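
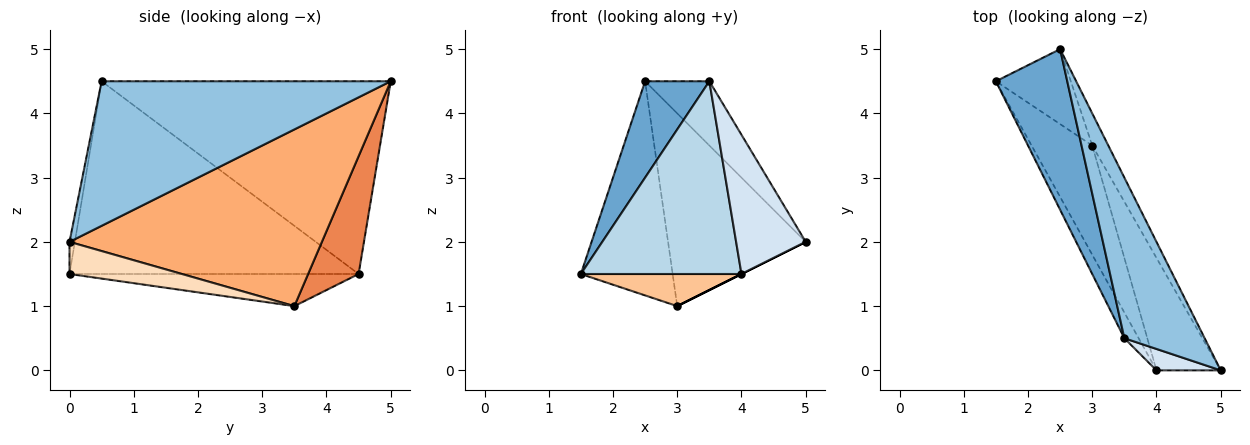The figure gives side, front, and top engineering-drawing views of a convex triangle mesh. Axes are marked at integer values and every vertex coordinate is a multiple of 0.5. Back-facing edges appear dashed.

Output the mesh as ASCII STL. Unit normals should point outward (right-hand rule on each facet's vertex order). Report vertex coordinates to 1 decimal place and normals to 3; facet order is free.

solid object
 facet normal -0.918 -0.204 0.340
  outer loop
   vertex 3.5 0.5 4.5
   vertex 2.5 5.0 4.5
   vertex 1.5 4.5 1.5
  endloop
 endfacet
 facet normal 0.858 0.191 0.477
  outer loop
   vertex 3.5 0.5 4.5
   vertex 5.0 0.0 2.0
   vertex 2.5 5.0 4.5
  endloop
 endfacet
 facet normal -0.872 -0.485 -0.065
  outer loop
   vertex 4.0 0.0 1.5
   vertex 3.5 0.5 4.5
   vertex 1.5 4.5 1.5
  endloop
 endfacet
 facet normal -0.076 -0.986 0.152
  outer loop
   vertex 4.0 0.0 1.5
   vertex 5.0 0.0 2.0
   vertex 3.5 0.5 4.5
  endloop
 endfacet
 facet normal 0.461 0.838 -0.293
  outer loop
   vertex 3.0 3.5 1.0
   vertex 1.5 4.5 1.5
   vertex 2.5 5.0 4.5
  endloop
 endfacet
 facet normal 0.875 0.477 -0.080
  outer loop
   vertex 3.0 3.5 1.0
   vertex 2.5 5.0 4.5
   vertex 5.0 0.0 2.0
  endloop
 endfacet
 facet normal -0.453 -0.252 -0.855
  outer loop
   vertex 3.0 3.5 1.0
   vertex 4.0 0.0 1.5
   vertex 1.5 4.5 1.5
  endloop
 endfacet
 facet normal 0.447 0.000 -0.894
  outer loop
   vertex 3.0 3.5 1.0
   vertex 5.0 0.0 2.0
   vertex 4.0 0.0 1.5
  endloop
 endfacet
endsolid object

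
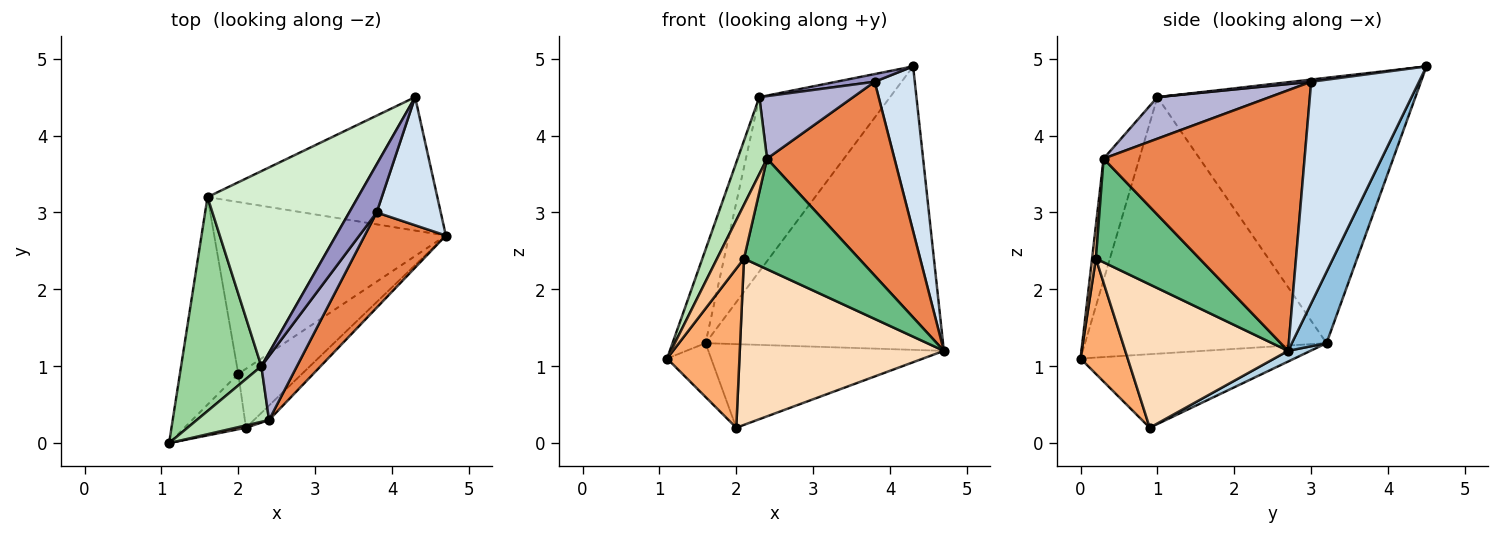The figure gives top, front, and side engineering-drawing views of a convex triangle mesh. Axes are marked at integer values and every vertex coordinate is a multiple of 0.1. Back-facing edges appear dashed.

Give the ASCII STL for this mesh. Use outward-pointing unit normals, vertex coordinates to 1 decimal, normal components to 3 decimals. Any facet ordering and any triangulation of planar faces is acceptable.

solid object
 facet normal -0.773 0.159 -0.614
  outer loop
   vertex 1.6 3.2 1.3
   vertex 2.0 0.9 0.2
   vertex 1.1 0.0 1.1
  endloop
 endfacet
 facet normal 0.131 0.897 -0.422
  outer loop
   vertex 1.6 3.2 1.3
   vertex 4.3 4.5 4.9
   vertex 4.7 2.7 1.2
  endloop
 endfacet
 facet normal 0.041 0.437 -0.899
  outer loop
   vertex 1.6 3.2 1.3
   vertex 4.7 2.7 1.2
   vertex 2.0 0.9 0.2
  endloop
 endfacet
 facet normal 0.905 -0.336 0.261
  outer loop
   vertex 3.8 3.0 4.7
   vertex 4.7 2.7 1.2
   vertex 4.3 4.5 4.9
  endloop
 endfacet
 facet normal 0.817 -0.518 0.254
  outer loop
   vertex 3.8 3.0 4.7
   vertex 2.4 0.3 3.7
   vertex 4.7 2.7 1.2
  endloop
 endfacet
 facet normal 0.524 -0.804 -0.280
  outer loop
   vertex 2.1 0.2 2.4
   vertex 1.1 0.0 1.1
   vertex 2.0 0.9 0.2
  endloop
 endfacet
 facet normal 0.141 -0.989 0.043
  outer loop
   vertex 2.1 0.2 2.4
   vertex 2.4 0.3 3.7
   vertex 1.1 0.0 1.1
  endloop
 endfacet
 facet normal 0.601 -0.753 -0.267
  outer loop
   vertex 2.1 0.2 2.4
   vertex 2.0 0.9 0.2
   vertex 4.7 2.7 1.2
  endloop
 endfacet
 facet normal 0.666 -0.739 -0.097
  outer loop
   vertex 2.1 0.2 2.4
   vertex 4.7 2.7 1.2
   vertex 2.4 0.3 3.7
  endloop
 endfacet
 facet normal -0.946 0.129 0.296
  outer loop
   vertex 2.3 1.0 4.5
   vertex 1.6 3.2 1.3
   vertex 1.1 0.0 1.1
  endloop
 endfacet
 facet normal -0.702 -0.577 0.417
  outer loop
   vertex 2.3 1.0 4.5
   vertex 1.1 0.0 1.1
   vertex 2.4 0.3 3.7
  endloop
 endfacet
 facet normal -0.796 0.403 0.451
  outer loop
   vertex 2.3 1.0 4.5
   vertex 4.3 4.5 4.9
   vertex 1.6 3.2 1.3
  endloop
 endfacet
 facet normal 0.079 -0.157 0.984
  outer loop
   vertex 2.3 1.0 4.5
   vertex 3.8 3.0 4.7
   vertex 4.3 4.5 4.9
  endloop
 endfacet
 facet normal 0.641 -0.536 0.549
  outer loop
   vertex 2.3 1.0 4.5
   vertex 2.4 0.3 3.7
   vertex 3.8 3.0 4.7
  endloop
 endfacet
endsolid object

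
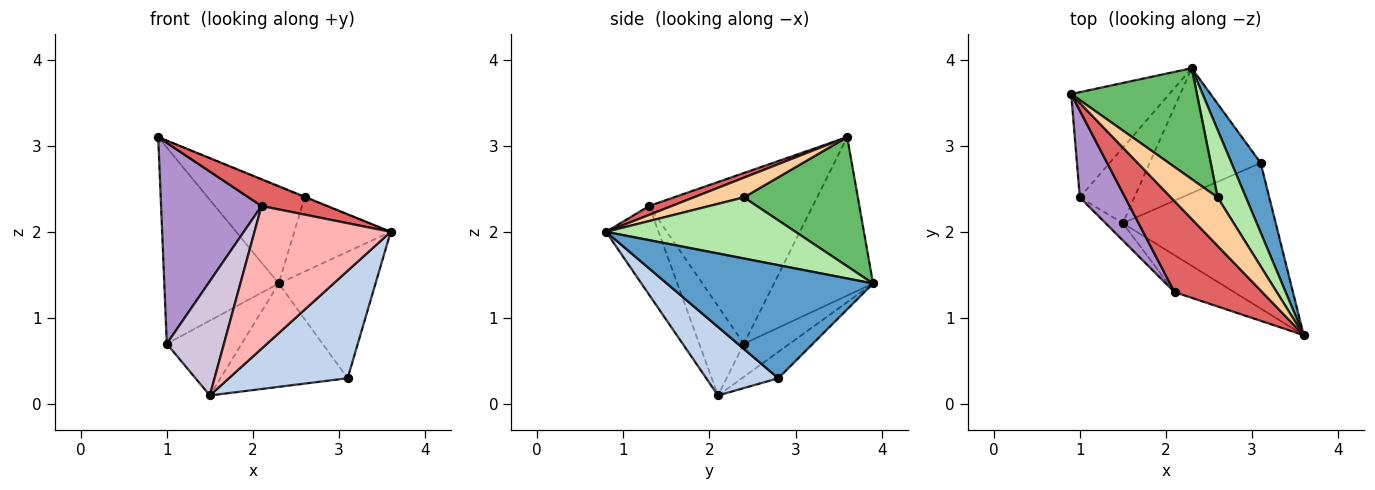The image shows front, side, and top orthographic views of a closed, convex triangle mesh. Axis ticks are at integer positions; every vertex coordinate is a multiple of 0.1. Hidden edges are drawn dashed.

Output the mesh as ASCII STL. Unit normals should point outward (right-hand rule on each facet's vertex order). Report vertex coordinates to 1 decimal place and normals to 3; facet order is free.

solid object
 facet normal 0.882 0.414 0.227
  outer loop
   vertex 3.1 2.8 0.3
   vertex 2.3 3.9 1.4
   vertex 3.6 0.8 2.0
  endloop
 endfacet
 facet normal 0.339 -0.559 -0.757
  outer loop
   vertex 3.1 2.8 0.3
   vertex 3.6 0.8 2.0
   vertex 1.5 2.1 0.1
  endloop
 endfacet
 facet normal -0.180 0.627 -0.758
  outer loop
   vertex 3.1 2.8 0.3
   vertex 1.5 2.1 0.1
   vertex 2.3 3.9 1.4
  endloop
 endfacet
 facet normal 0.388 0.012 0.922
  outer loop
   vertex 2.6 2.4 2.4
   vertex 0.9 3.6 3.1
   vertex 3.6 0.8 2.0
  endloop
 endfacet
 facet normal 0.612 0.520 0.596
  outer loop
   vertex 2.6 2.4 2.4
   vertex 2.3 3.9 1.4
   vertex 0.9 3.6 3.1
  endloop
 endfacet
 facet normal 0.824 0.419 0.382
  outer loop
   vertex 2.6 2.4 2.4
   vertex 3.6 0.8 2.0
   vertex 2.3 3.9 1.4
  endloop
 endfacet
 facet normal 0.097 -0.281 0.955
  outer loop
   vertex 2.1 1.3 2.3
   vertex 3.6 0.8 2.0
   vertex 0.9 3.6 3.1
  endloop
 endfacet
 facet normal -0.349 -0.907 -0.235
  outer loop
   vertex 2.1 1.3 2.3
   vertex 1.5 2.1 0.1
   vertex 3.6 0.8 2.0
  endloop
 endfacet
 facet normal -0.831 -0.510 0.221
  outer loop
   vertex 1.0 2.4 0.7
   vertex 2.1 1.3 2.3
   vertex 0.9 3.6 3.1
  endloop
 endfacet
 facet normal -0.611 -0.783 -0.118
  outer loop
   vertex 1.0 2.4 0.7
   vertex 1.5 2.1 0.1
   vertex 2.1 1.3 2.3
  endloop
 endfacet
 facet normal -0.606 0.701 -0.376
  outer loop
   vertex 1.0 2.4 0.7
   vertex 0.9 3.6 3.1
   vertex 2.3 3.9 1.4
  endloop
 endfacet
 facet normal -0.395 0.647 -0.652
  outer loop
   vertex 1.0 2.4 0.7
   vertex 2.3 3.9 1.4
   vertex 1.5 2.1 0.1
  endloop
 endfacet
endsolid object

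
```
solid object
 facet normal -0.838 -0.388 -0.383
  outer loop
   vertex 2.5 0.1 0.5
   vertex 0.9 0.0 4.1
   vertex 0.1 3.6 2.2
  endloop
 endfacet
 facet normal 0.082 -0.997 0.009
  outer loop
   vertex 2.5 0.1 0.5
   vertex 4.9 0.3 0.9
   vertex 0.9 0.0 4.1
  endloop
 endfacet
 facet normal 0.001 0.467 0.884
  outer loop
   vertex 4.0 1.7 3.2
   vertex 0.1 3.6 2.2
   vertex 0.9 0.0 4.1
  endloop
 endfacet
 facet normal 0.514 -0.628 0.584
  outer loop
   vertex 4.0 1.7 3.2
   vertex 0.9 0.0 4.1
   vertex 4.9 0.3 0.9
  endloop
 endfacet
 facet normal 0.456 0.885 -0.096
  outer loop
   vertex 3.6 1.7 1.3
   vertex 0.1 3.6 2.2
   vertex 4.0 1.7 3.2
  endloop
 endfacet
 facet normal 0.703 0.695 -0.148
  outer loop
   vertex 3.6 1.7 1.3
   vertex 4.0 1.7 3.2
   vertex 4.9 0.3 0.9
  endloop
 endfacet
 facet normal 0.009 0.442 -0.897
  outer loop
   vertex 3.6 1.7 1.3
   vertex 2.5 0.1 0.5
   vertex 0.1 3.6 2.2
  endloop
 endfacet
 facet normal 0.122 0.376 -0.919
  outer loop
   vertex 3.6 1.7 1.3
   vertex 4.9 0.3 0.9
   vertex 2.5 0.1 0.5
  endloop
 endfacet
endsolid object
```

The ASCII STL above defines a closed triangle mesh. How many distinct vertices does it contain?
6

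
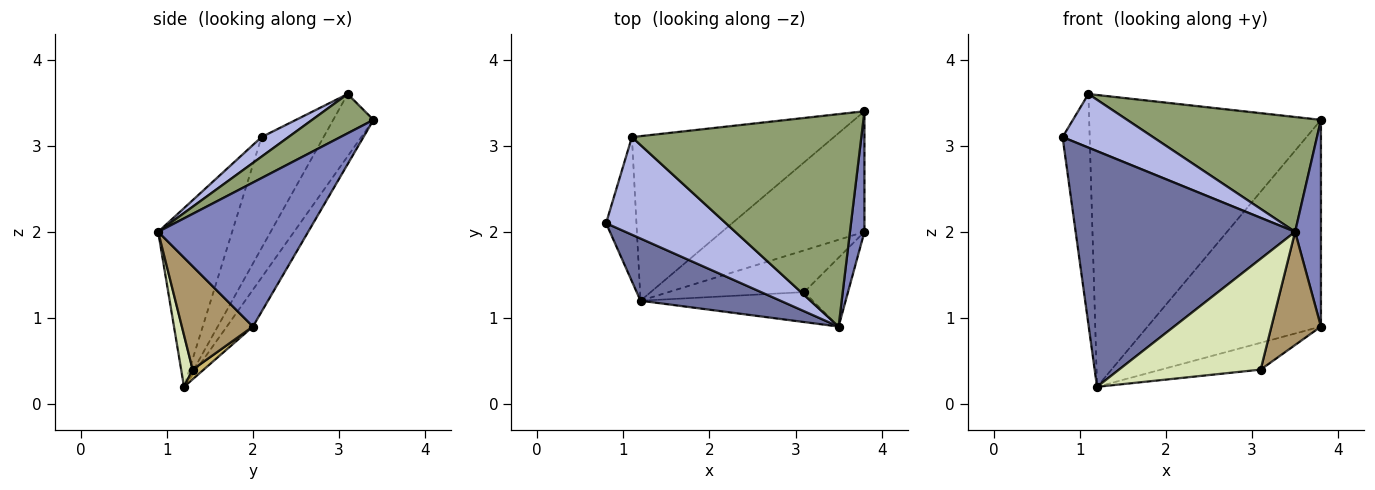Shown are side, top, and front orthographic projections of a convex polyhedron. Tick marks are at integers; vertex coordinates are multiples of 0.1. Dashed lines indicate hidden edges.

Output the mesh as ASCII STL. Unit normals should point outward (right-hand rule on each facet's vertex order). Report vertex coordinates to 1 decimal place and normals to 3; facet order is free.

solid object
 facet normal -0.310 -0.919 0.243
  outer loop
   vertex 1.2 1.2 0.2
   vertex 3.5 0.9 2.0
   vertex 0.8 2.1 3.1
  endloop
 endfacet
 facet normal 0.981 -0.169 0.099
  outer loop
   vertex 3.8 2.0 0.9
   vertex 3.8 3.4 3.3
   vertex 3.5 0.9 2.0
  endloop
 endfacet
 facet normal -0.129 0.857 -0.500
  outer loop
   vertex 3.8 2.0 0.9
   vertex 1.2 1.2 0.2
   vertex 3.8 3.4 3.3
  endloop
 endfacet
 facet normal 0.142 -0.476 0.868
  outer loop
   vertex 1.1 3.1 3.6
   vertex 0.8 2.1 3.1
   vertex 3.5 0.9 2.0
  endloop
 endfacet
 facet normal 0.149 -0.470 0.870
  outer loop
   vertex 1.1 3.1 3.6
   vertex 3.5 0.9 2.0
   vertex 3.8 3.4 3.3
  endloop
 endfacet
 facet normal -0.889 0.388 -0.243
  outer loop
   vertex 1.1 3.1 3.6
   vertex 1.2 1.2 0.2
   vertex 0.8 2.1 3.1
  endloop
 endfacet
 facet normal -0.150 0.861 -0.486
  outer loop
   vertex 1.1 3.1 3.6
   vertex 3.8 3.4 3.3
   vertex 1.2 1.2 0.2
  endloop
 endfacet
 facet normal 0.078 -0.962 -0.260
  outer loop
   vertex 3.1 1.3 0.4
   vertex 3.5 0.9 2.0
   vertex 1.2 1.2 0.2
  endloop
 endfacet
 facet normal 0.775 -0.540 -0.329
  outer loop
   vertex 3.1 1.3 0.4
   vertex 3.8 2.0 0.9
   vertex 3.5 0.9 2.0
  endloop
 endfacet
 facet normal 0.060 0.540 -0.840
  outer loop
   vertex 3.1 1.3 0.4
   vertex 1.2 1.2 0.2
   vertex 3.8 2.0 0.9
  endloop
 endfacet
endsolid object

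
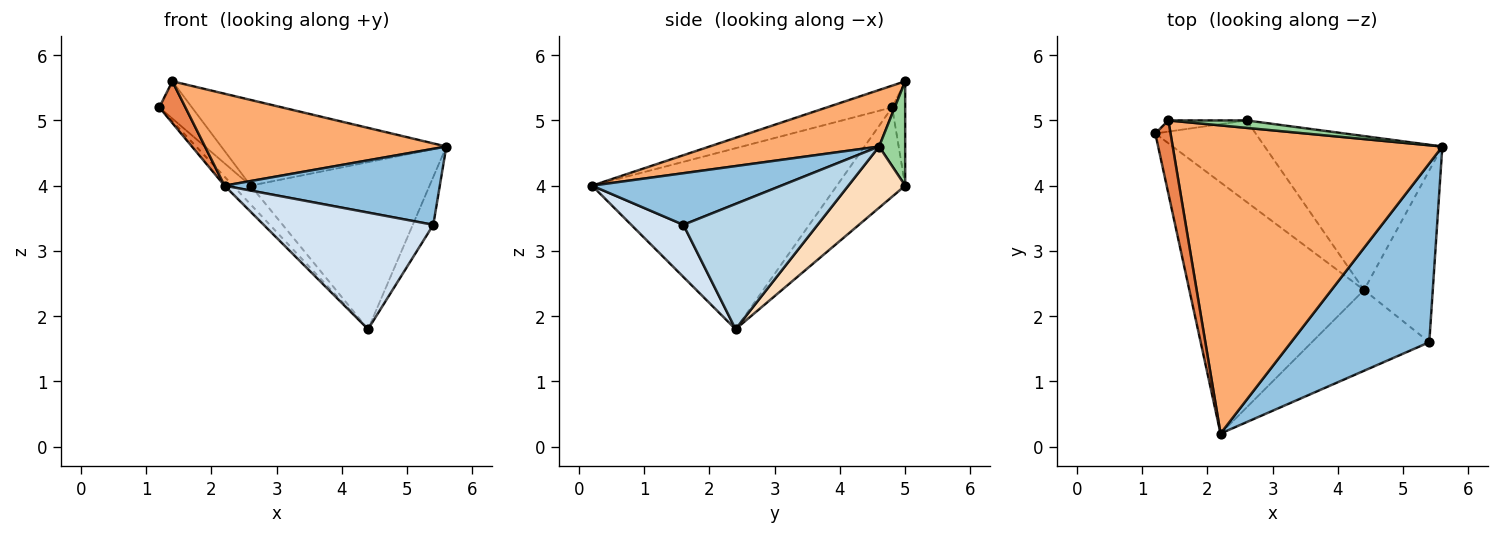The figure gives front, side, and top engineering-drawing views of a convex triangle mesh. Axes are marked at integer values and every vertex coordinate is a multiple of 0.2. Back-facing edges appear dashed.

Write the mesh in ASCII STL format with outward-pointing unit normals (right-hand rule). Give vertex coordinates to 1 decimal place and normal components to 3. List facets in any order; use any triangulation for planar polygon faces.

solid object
 facet normal -0.719 0.025 -0.694
  outer loop
   vertex 4.4 2.4 1.8
   vertex 2.2 0.2 4.0
   vertex 1.2 4.8 5.2
  endloop
 endfacet
 facet normal 0.325 -0.370 0.870
  outer loop
   vertex 5.4 1.6 3.4
   vertex 5.6 4.6 4.6
   vertex 2.2 0.2 4.0
  endloop
 endfacet
 facet normal 0.869 0.133 -0.477
  outer loop
   vertex 5.4 1.6 3.4
   vertex 4.4 2.4 1.8
   vertex 5.6 4.6 4.6
  endloop
 endfacet
 facet normal 0.245 -0.797 -0.552
  outer loop
   vertex 5.4 1.6 3.4
   vertex 2.2 0.2 4.0
   vertex 4.4 2.4 1.8
  endloop
 endfacet
 facet normal -0.778 -0.311 0.545
  outer loop
   vertex 1.4 5.0 5.6
   vertex 1.2 4.8 5.2
   vertex 2.2 0.2 4.0
  endloop
 endfacet
 facet normal 0.197 -0.280 0.939
  outer loop
   vertex 1.4 5.0 5.6
   vertex 2.2 0.2 4.0
   vertex 5.6 4.6 4.6
  endloop
 endfacet
 facet normal -0.655 0.169 -0.736
  outer loop
   vertex 2.6 5.0 4.0
   vertex 4.4 2.4 1.8
   vertex 1.2 4.8 5.2
  endloop
 endfacet
 facet normal 0.227 0.716 -0.660
  outer loop
   vertex 2.6 5.0 4.0
   vertex 5.6 4.6 4.6
   vertex 4.4 2.4 1.8
  endloop
 endfacet
 facet normal -0.358 0.894 -0.268
  outer loop
   vertex 2.6 5.0 4.0
   vertex 1.2 4.8 5.2
   vertex 1.4 5.0 5.6
  endloop
 endfacet
 facet normal 0.115 0.990 0.086
  outer loop
   vertex 2.6 5.0 4.0
   vertex 1.4 5.0 5.6
   vertex 5.6 4.6 4.6
  endloop
 endfacet
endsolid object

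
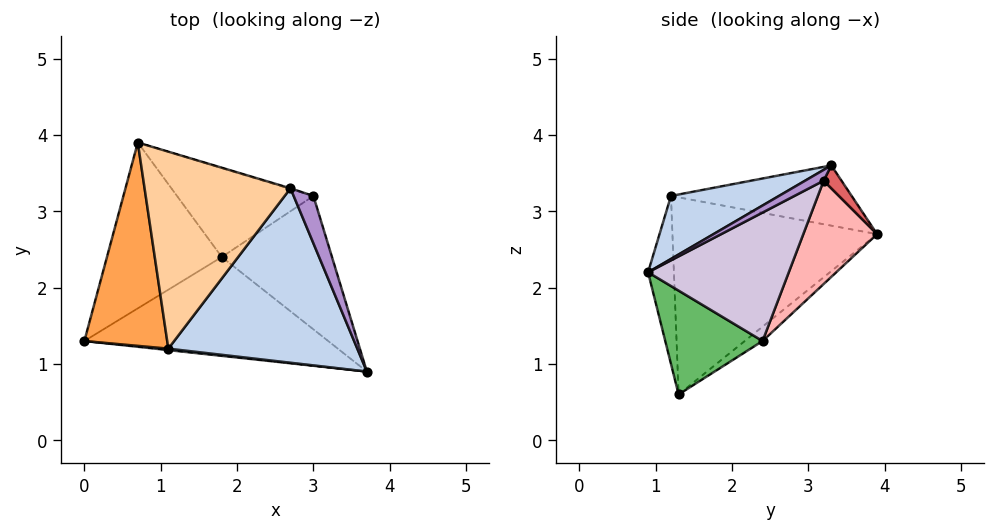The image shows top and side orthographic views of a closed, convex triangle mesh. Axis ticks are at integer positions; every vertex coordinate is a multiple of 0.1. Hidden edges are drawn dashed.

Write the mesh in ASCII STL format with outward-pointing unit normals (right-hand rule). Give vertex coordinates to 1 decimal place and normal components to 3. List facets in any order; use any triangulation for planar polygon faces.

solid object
 facet normal -0.111 -0.994 0.009
  outer loop
   vertex 1.1 1.2 3.2
   vertex 0.0 1.3 0.6
   vertex 3.7 0.9 2.2
  endloop
 endfacet
 facet normal 0.291 -0.389 0.874
  outer loop
   vertex 1.1 1.2 3.2
   vertex 3.7 0.9 2.2
   vertex 2.7 3.3 3.6
  endloop
 endfacet
 facet normal -0.920 -0.065 0.387
  outer loop
   vertex 1.1 1.2 3.2
   vertex 0.7 3.9 2.7
   vertex 0.0 1.3 0.6
  endloop
 endfacet
 facet normal -0.379 0.114 0.918
  outer loop
   vertex 1.1 1.2 3.2
   vertex 2.7 3.3 3.6
   vertex 0.7 3.9 2.7
  endloop
 endfacet
 facet normal 0.391 -0.056 -0.919
  outer loop
   vertex 1.8 2.4 1.3
   vertex 3.7 0.9 2.2
   vertex 0.0 1.3 0.6
  endloop
 endfacet
 facet normal -0.095 0.641 -0.762
  outer loop
   vertex 1.8 2.4 1.3
   vertex 0.0 1.3 0.6
   vertex 0.7 3.9 2.7
  endloop
 endfacet
 facet normal 0.299 0.954 -0.028
  outer loop
   vertex 3.0 3.2 3.4
   vertex 0.7 3.9 2.7
   vertex 2.7 3.3 3.6
  endloop
 endfacet
 facet normal 0.389 0.765 -0.514
  outer loop
   vertex 3.0 3.2 3.4
   vertex 1.8 2.4 1.3
   vertex 0.7 3.9 2.7
  endloop
 endfacet
 facet normal 0.459 -0.297 0.837
  outer loop
   vertex 3.0 3.2 3.4
   vertex 2.7 3.3 3.6
   vertex 3.7 0.9 2.2
  endloop
 endfacet
 facet normal 0.659 0.496 -0.566
  outer loop
   vertex 3.0 3.2 3.4
   vertex 3.7 0.9 2.2
   vertex 1.8 2.4 1.3
  endloop
 endfacet
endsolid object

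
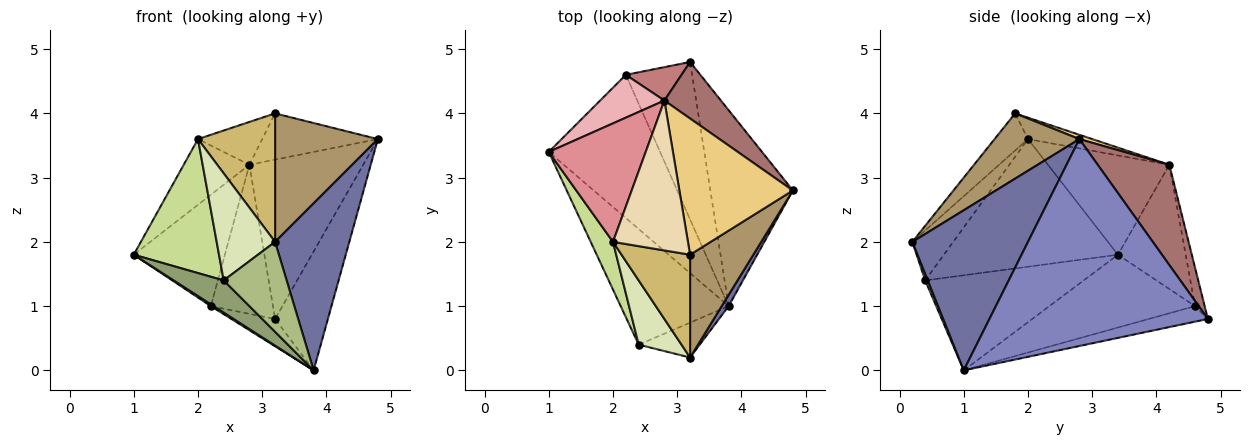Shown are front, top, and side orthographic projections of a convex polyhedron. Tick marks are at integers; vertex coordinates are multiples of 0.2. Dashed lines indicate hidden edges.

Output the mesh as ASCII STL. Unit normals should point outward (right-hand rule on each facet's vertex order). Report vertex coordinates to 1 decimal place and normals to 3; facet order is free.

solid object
 facet normal 0.841 -0.540 0.036
  outer loop
   vertex 3.8 1.0 0.0
   vertex 4.8 2.8 3.6
   vertex 3.2 0.2 2.0
  endloop
 endfacet
 facet normal 0.906 0.219 -0.361
  outer loop
   vertex 3.8 1.0 0.0
   vertex 3.2 4.8 0.8
   vertex 4.8 2.8 3.6
  endloop
 endfacet
 facet normal -0.547 -0.011 -0.837
  outer loop
   vertex 2.2 4.6 1.0
   vertex 3.8 1.0 0.0
   vertex 1.0 3.4 1.8
  endloop
 endfacet
 facet normal -0.225 0.167 -0.960
  outer loop
   vertex 2.2 4.6 1.0
   vertex 3.2 4.8 0.8
   vertex 3.8 1.0 0.0
  endloop
 endfacet
 facet normal -0.647 -0.204 -0.735
  outer loop
   vertex 2.4 0.4 1.4
   vertex 1.0 3.4 1.8
   vertex 3.8 1.0 0.0
  endloop
 endfacet
 facet normal 0.038 -0.932 -0.361
  outer loop
   vertex 2.4 0.4 1.4
   vertex 3.8 1.0 0.0
   vertex 3.2 0.2 2.0
  endloop
 endfacet
 facet normal -0.887 -0.435 0.155
  outer loop
   vertex 2.4 0.4 1.4
   vertex 2.0 2.0 3.6
   vertex 1.0 3.4 1.8
  endloop
 endfacet
 facet normal -0.515 -0.735 0.441
  outer loop
   vertex 2.4 0.4 1.4
   vertex 3.2 0.2 2.0
   vertex 2.0 2.0 3.6
  endloop
 endfacet
 facet normal 0.542 -0.656 0.525
  outer loop
   vertex 3.2 1.8 4.0
   vertex 3.2 0.2 2.0
   vertex 4.8 2.8 3.6
  endloop
 endfacet
 facet normal -0.321 -0.740 0.592
  outer loop
   vertex 3.2 1.8 4.0
   vertex 2.0 2.0 3.6
   vertex 3.2 0.2 2.0
  endloop
 endfacet
 facet normal 0.036 0.321 0.946
  outer loop
   vertex 2.8 4.2 3.2
   vertex 3.2 1.8 4.0
   vertex 4.8 2.8 3.6
  endloop
 endfacet
 facet normal -0.265 0.265 0.927
  outer loop
   vertex 2.8 4.2 3.2
   vertex 2.0 2.0 3.6
   vertex 3.2 1.8 4.0
  endloop
 endfacet
 facet normal 0.510 0.811 0.288
  outer loop
   vertex 2.8 4.2 3.2
   vertex 4.8 2.8 3.6
   vertex 3.2 4.8 0.8
  endloop
 endfacet
 facet normal -0.150 0.965 0.216
  outer loop
   vertex 2.8 4.2 3.2
   vertex 3.2 4.8 0.8
   vertex 2.2 4.6 1.0
  endloop
 endfacet
 facet normal -0.667 0.361 0.652
  outer loop
   vertex 2.8 4.2 3.2
   vertex 1.0 3.4 1.8
   vertex 2.0 2.0 3.6
  endloop
 endfacet
 facet normal -0.570 0.767 0.295
  outer loop
   vertex 2.8 4.2 3.2
   vertex 2.2 4.6 1.0
   vertex 1.0 3.4 1.8
  endloop
 endfacet
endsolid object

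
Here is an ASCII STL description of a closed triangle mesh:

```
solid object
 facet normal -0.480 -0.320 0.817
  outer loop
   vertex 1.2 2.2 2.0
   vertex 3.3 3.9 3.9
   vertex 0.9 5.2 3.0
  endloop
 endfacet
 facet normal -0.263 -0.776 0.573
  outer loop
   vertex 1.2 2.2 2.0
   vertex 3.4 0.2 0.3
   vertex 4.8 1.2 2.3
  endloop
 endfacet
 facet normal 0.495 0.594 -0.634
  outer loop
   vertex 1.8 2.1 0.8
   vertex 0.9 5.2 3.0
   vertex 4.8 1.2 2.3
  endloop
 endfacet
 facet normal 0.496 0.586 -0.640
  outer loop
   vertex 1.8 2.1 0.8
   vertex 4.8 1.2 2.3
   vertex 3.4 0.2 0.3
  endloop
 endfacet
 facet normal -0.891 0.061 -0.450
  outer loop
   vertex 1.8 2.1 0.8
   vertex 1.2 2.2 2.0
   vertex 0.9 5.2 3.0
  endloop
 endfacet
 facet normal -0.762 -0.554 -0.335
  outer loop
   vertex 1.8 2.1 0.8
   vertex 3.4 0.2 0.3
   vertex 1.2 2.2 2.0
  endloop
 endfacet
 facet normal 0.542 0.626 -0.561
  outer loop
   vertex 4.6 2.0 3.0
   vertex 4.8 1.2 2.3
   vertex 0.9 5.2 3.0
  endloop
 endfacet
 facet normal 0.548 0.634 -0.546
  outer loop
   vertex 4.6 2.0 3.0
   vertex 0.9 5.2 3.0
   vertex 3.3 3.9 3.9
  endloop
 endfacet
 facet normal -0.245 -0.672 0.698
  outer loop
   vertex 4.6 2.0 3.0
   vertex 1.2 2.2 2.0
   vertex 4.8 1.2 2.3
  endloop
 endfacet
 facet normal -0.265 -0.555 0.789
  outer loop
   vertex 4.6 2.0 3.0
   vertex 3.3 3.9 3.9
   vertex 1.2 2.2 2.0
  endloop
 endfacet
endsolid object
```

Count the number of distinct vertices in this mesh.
7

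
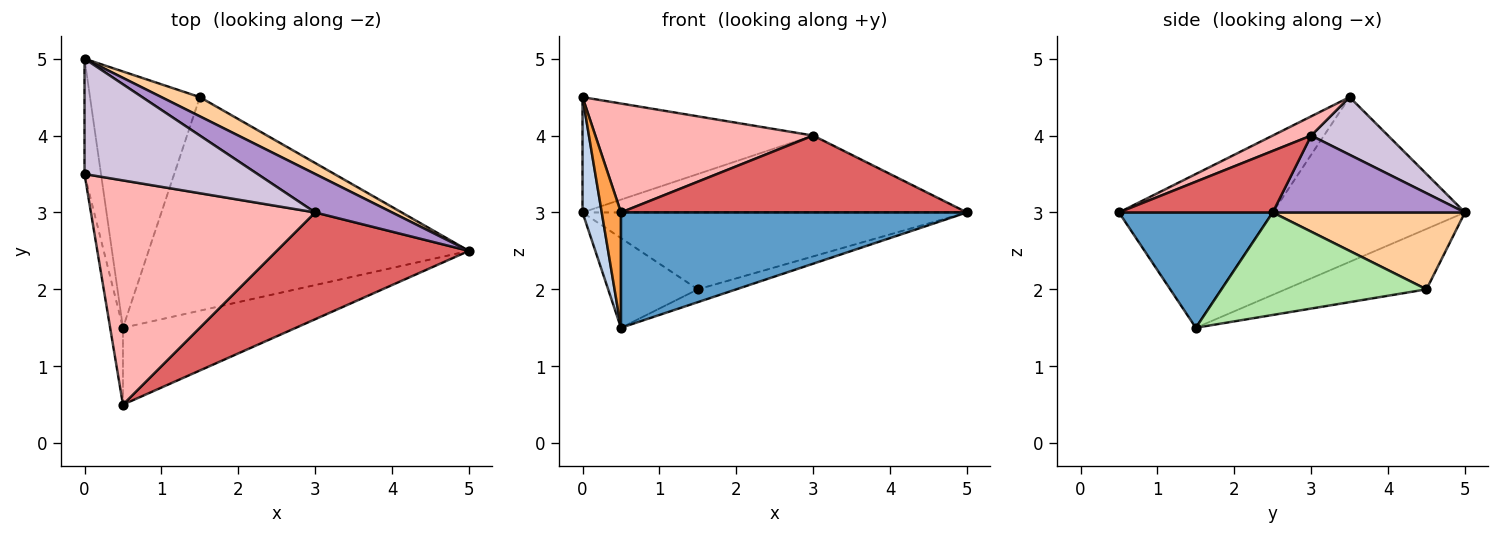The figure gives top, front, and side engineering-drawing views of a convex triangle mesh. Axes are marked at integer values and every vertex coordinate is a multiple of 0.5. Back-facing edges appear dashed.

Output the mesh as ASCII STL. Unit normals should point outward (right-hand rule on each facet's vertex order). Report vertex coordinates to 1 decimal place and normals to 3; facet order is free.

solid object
 facet normal 0.347 -0.780 -0.520
  outer loop
   vertex 0.5 1.5 1.5
   vertex 5.0 2.5 3.0
   vertex 0.5 0.5 3.0
  endloop
 endfacet
 facet normal -0.990 -0.099 -0.099
  outer loop
   vertex 0.0 3.5 4.5
   vertex 0.0 5.0 3.0
   vertex 0.5 1.5 1.5
  endloop
 endfacet
 facet normal -0.989 -0.124 -0.082
  outer loop
   vertex 0.0 3.5 4.5
   vertex 0.5 1.5 1.5
   vertex 0.5 0.5 3.0
  endloop
 endfacet
 facet normal 0.436 0.873 0.218
  outer loop
   vertex 1.5 4.5 2.0
   vertex 0.0 5.0 3.0
   vertex 5.0 2.5 3.0
  endloop
 endfacet
 facet normal -0.461 0.293 -0.838
  outer loop
   vertex 1.5 4.5 2.0
   vertex 0.5 1.5 1.5
   vertex 0.0 5.0 3.0
  endloop
 endfacet
 facet normal 0.304 0.057 -0.951
  outer loop
   vertex 1.5 4.5 2.0
   vertex 5.0 2.5 3.0
   vertex 0.5 1.5 1.5
  endloop
 endfacet
 facet normal 0.251 -0.566 0.785
  outer loop
   vertex 3.0 3.0 4.0
   vertex 0.5 0.5 3.0
   vertex 5.0 2.5 3.0
  endloop
 endfacet
 facet normal 0.077 -0.436 0.897
  outer loop
   vertex 3.0 3.0 4.0
   vertex 0.0 3.5 4.5
   vertex 0.5 0.5 3.0
  endloop
 endfacet
 facet normal 0.408 0.816 0.408
  outer loop
   vertex 3.0 3.0 4.0
   vertex 5.0 2.5 3.0
   vertex 0.0 5.0 3.0
  endloop
 endfacet
 facet normal 0.229 0.688 0.688
  outer loop
   vertex 3.0 3.0 4.0
   vertex 0.0 5.0 3.0
   vertex 0.0 3.5 4.5
  endloop
 endfacet
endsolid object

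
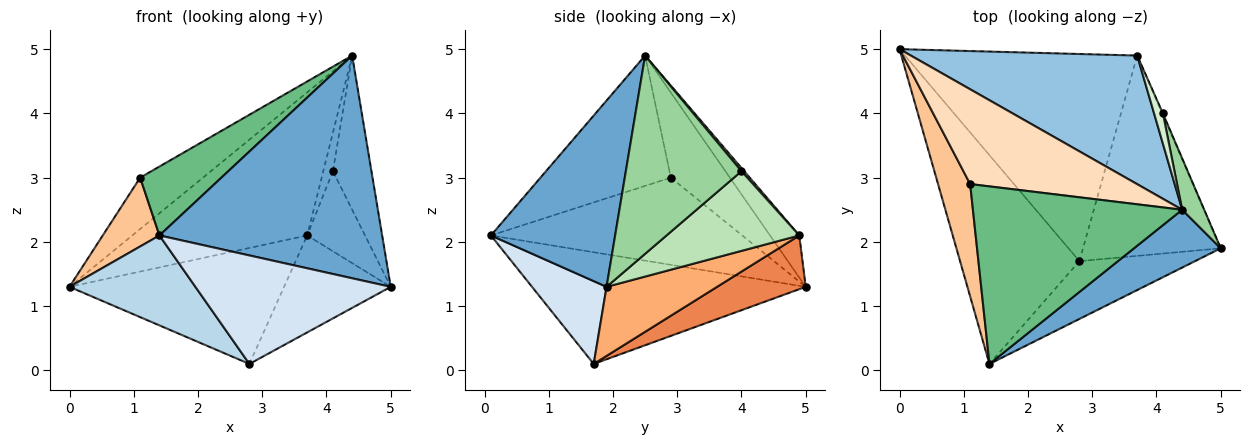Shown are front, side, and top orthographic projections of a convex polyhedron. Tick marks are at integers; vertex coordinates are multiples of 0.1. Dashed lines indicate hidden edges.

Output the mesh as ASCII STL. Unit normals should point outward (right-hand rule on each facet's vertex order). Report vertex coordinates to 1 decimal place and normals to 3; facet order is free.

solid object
 facet normal 0.475 -0.852 0.221
  outer loop
   vertex 4.4 2.5 4.9
   vertex 1.4 0.1 2.1
   vertex 5.0 1.9 1.3
  endloop
 endfacet
 facet normal -0.123 0.738 0.663
  outer loop
   vertex 3.7 4.9 2.1
   vertex 0.0 5.0 1.3
   vertex 4.4 2.5 4.9
  endloop
 endfacet
 facet normal -0.652 -0.300 -0.696
  outer loop
   vertex 2.8 1.7 0.1
   vertex 1.4 0.1 2.1
   vertex 0.0 5.0 1.3
  endloop
 endfacet
 facet normal 0.319 -0.836 -0.446
  outer loop
   vertex 2.8 1.7 0.1
   vertex 5.0 1.9 1.3
   vertex 1.4 0.1 2.1
  endloop
 endfacet
 facet normal 0.198 0.479 -0.855
  outer loop
   vertex 2.8 1.7 0.1
   vertex 0.0 5.0 1.3
   vertex 3.7 4.9 2.1
  endloop
 endfacet
 facet normal 0.411 0.397 -0.820
  outer loop
   vertex 2.8 1.7 0.1
   vertex 3.7 4.9 2.1
   vertex 5.0 1.9 1.3
  endloop
 endfacet
 facet normal -0.918 -0.207 0.338
  outer loop
   vertex 1.1 2.9 3.0
   vertex 0.0 5.0 1.3
   vertex 1.4 0.1 2.1
  endloop
 endfacet
 facet normal -0.409 0.435 0.802
  outer loop
   vertex 1.1 2.9 3.0
   vertex 4.4 2.5 4.9
   vertex 0.0 5.0 1.3
  endloop
 endfacet
 facet normal -0.502 -0.313 0.806
  outer loop
   vertex 1.1 2.9 3.0
   vertex 1.4 0.1 2.1
   vertex 4.4 2.5 4.9
  endloop
 endfacet
 facet normal 0.943 0.314 0.105
  outer loop
   vertex 4.1 4.0 3.1
   vertex 4.4 2.5 4.9
   vertex 5.0 1.9 1.3
  endloop
 endfacet
 facet normal 0.917 0.399 -0.007
  outer loop
   vertex 4.1 4.0 3.1
   vertex 5.0 1.9 1.3
   vertex 3.7 4.9 2.1
  endloop
 endfacet
 facet normal 0.219 0.767 0.603
  outer loop
   vertex 4.1 4.0 3.1
   vertex 3.7 4.9 2.1
   vertex 4.4 2.5 4.9
  endloop
 endfacet
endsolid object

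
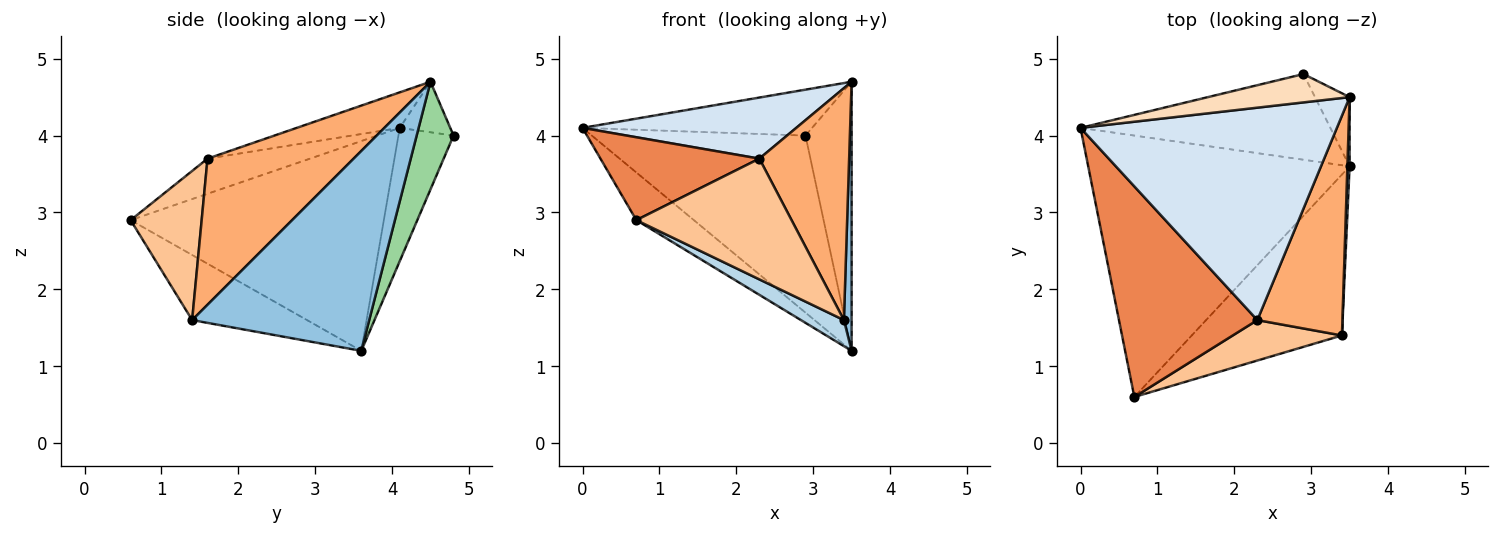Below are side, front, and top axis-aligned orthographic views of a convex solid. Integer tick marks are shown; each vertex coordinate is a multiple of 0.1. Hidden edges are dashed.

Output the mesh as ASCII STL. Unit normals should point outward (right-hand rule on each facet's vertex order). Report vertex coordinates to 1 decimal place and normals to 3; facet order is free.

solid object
 facet normal -0.620 0.141 -0.772
  outer loop
   vertex 3.5 3.6 1.2
   vertex 0.7 0.6 2.9
   vertex 0.0 4.1 4.1
  endloop
 endfacet
 facet normal 0.999 -0.043 0.011
  outer loop
   vertex 3.4 1.4 1.6
   vertex 3.5 3.6 1.2
   vertex 3.5 4.5 4.7
  endloop
 endfacet
 facet normal -0.393 -0.147 -0.908
  outer loop
   vertex 3.4 1.4 1.6
   vertex 0.7 0.6 2.9
   vertex 3.5 3.6 1.2
  endloop
 endfacet
 facet normal -0.132 -0.274 0.953
  outer loop
   vertex 2.3 1.6 3.7
   vertex 3.5 4.5 4.7
   vertex 0.0 4.1 4.1
  endloop
 endfacet
 facet normal -0.230 -0.356 0.906
  outer loop
   vertex 2.3 1.6 3.7
   vertex 0.0 4.1 4.1
   vertex 0.7 0.6 2.9
  endloop
 endfacet
 facet normal 0.763 -0.469 0.444
  outer loop
   vertex 2.3 1.6 3.7
   vertex 3.4 1.4 1.6
   vertex 3.5 4.5 4.7
  endloop
 endfacet
 facet normal 0.398 -0.870 0.291
  outer loop
   vertex 2.3 1.6 3.7
   vertex 0.7 0.6 2.9
   vertex 3.4 1.4 1.6
  endloop
 endfacet
 facet normal -0.184 0.836 0.516
  outer loop
   vertex 2.9 4.8 4.0
   vertex 0.0 4.1 4.1
   vertex 3.5 4.5 4.7
  endloop
 endfacet
 facet normal -0.226 0.877 -0.424
  outer loop
   vertex 2.9 4.8 4.0
   vertex 3.5 3.6 1.2
   vertex 0.0 4.1 4.1
  endloop
 endfacet
 facet normal 0.612 0.766 -0.197
  outer loop
   vertex 2.9 4.8 4.0
   vertex 3.5 4.5 4.7
   vertex 3.5 3.6 1.2
  endloop
 endfacet
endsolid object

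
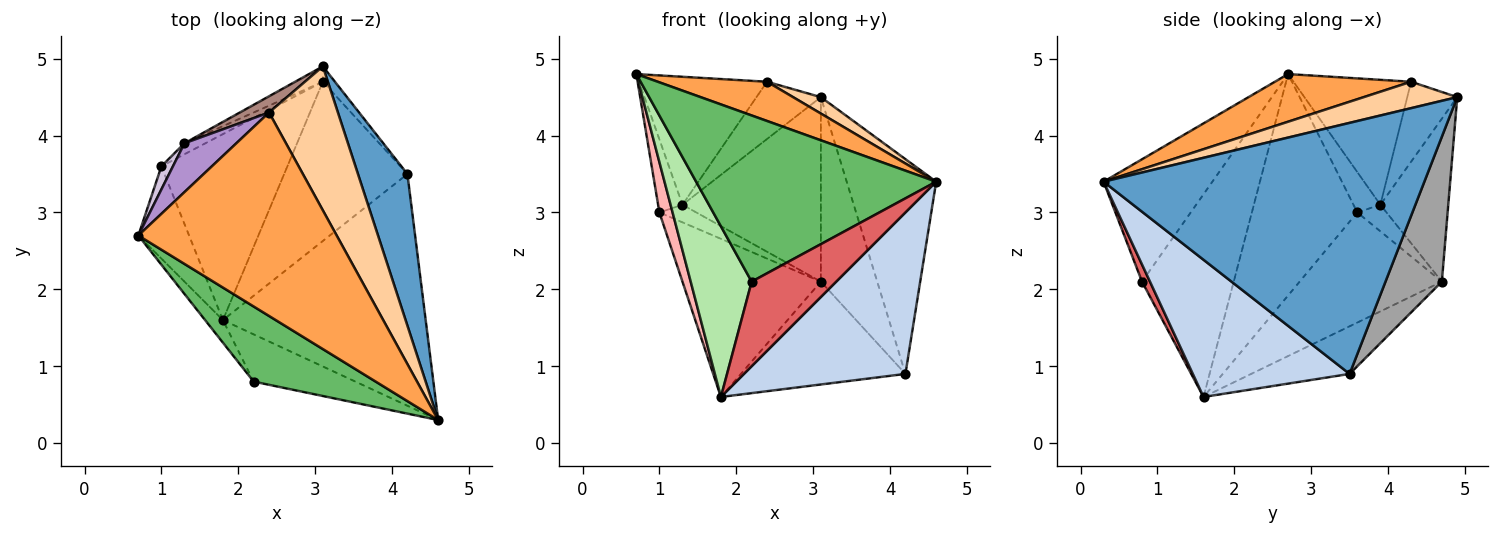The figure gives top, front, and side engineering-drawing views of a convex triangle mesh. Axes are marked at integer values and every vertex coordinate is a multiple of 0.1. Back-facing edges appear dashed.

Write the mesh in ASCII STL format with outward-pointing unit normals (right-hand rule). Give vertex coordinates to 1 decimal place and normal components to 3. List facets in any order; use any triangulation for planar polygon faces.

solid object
 facet normal 0.946 0.264 0.186
  outer loop
   vertex 4.2 3.5 0.9
   vertex 3.1 4.9 4.5
   vertex 4.6 0.3 3.4
  endloop
 endfacet
 facet normal 0.485 -0.500 -0.717
  outer loop
   vertex 4.2 3.5 0.9
   vertex 4.6 0.3 3.4
   vertex 1.8 1.6 0.6
  endloop
 endfacet
 facet normal 0.230 -0.184 0.956
  outer loop
   vertex 2.4 4.3 4.7
   vertex 0.7 2.7 4.8
   vertex 4.6 0.3 3.4
  endloop
 endfacet
 facet normal 0.356 -0.106 0.928
  outer loop
   vertex 2.4 4.3 4.7
   vertex 4.6 0.3 3.4
   vertex 3.1 4.9 4.5
  endloop
 endfacet
 facet normal -0.382 -0.842 0.381
  outer loop
   vertex 2.2 0.8 2.1
   vertex 4.6 0.3 3.4
   vertex 0.7 2.7 4.8
  endloop
 endfacet
 facet normal -0.831 -0.552 -0.073
  outer loop
   vertex 2.2 0.8 2.1
   vertex 0.7 2.7 4.8
   vertex 1.8 1.6 0.6
  endloop
 endfacet
 facet normal 0.082 -0.870 -0.486
  outer loop
   vertex 2.2 0.8 2.1
   vertex 1.8 1.6 0.6
   vertex 4.6 0.3 3.4
  endloop
 endfacet
 facet normal -0.968 -0.121 -0.222
  outer loop
   vertex 1.0 3.6 3.0
   vertex 1.8 1.6 0.6
   vertex 0.7 2.7 4.8
  endloop
 endfacet
 facet normal -0.651 0.709 0.271
  outer loop
   vertex 1.3 3.9 3.1
   vertex 0.7 2.7 4.8
   vertex 2.4 4.3 4.7
  endloop
 endfacet
 facet normal -0.725 0.656 0.207
  outer loop
   vertex 1.3 3.9 3.1
   vertex 1.0 3.6 3.0
   vertex 0.7 2.7 4.8
  endloop
 endfacet
 facet normal -0.598 0.771 0.219
  outer loop
   vertex 1.3 3.9 3.1
   vertex 2.4 4.3 4.7
   vertex 3.1 4.9 4.5
  endloop
 endfacet
 facet normal -0.557 0.704 -0.440
  outer loop
   vertex 3.1 4.7 2.1
   vertex 1.0 3.6 3.0
   vertex 1.3 3.9 3.1
  endloop
 endfacet
 facet normal -0.309 0.516 -0.799
  outer loop
   vertex 3.1 4.7 2.1
   vertex 4.2 3.5 0.9
   vertex 1.8 1.6 0.6
  endloop
 endfacet
 facet normal -0.554 0.539 -0.634
  outer loop
   vertex 3.1 4.7 2.1
   vertex 1.8 1.6 0.6
   vertex 1.0 3.6 3.0
  endloop
 endfacet
 facet normal 0.706 0.706 -0.059
  outer loop
   vertex 3.1 4.7 2.1
   vertex 3.1 4.9 4.5
   vertex 4.2 3.5 0.9
  endloop
 endfacet
 facet normal -0.439 0.895 -0.075
  outer loop
   vertex 3.1 4.7 2.1
   vertex 1.3 3.9 3.1
   vertex 3.1 4.9 4.5
  endloop
 endfacet
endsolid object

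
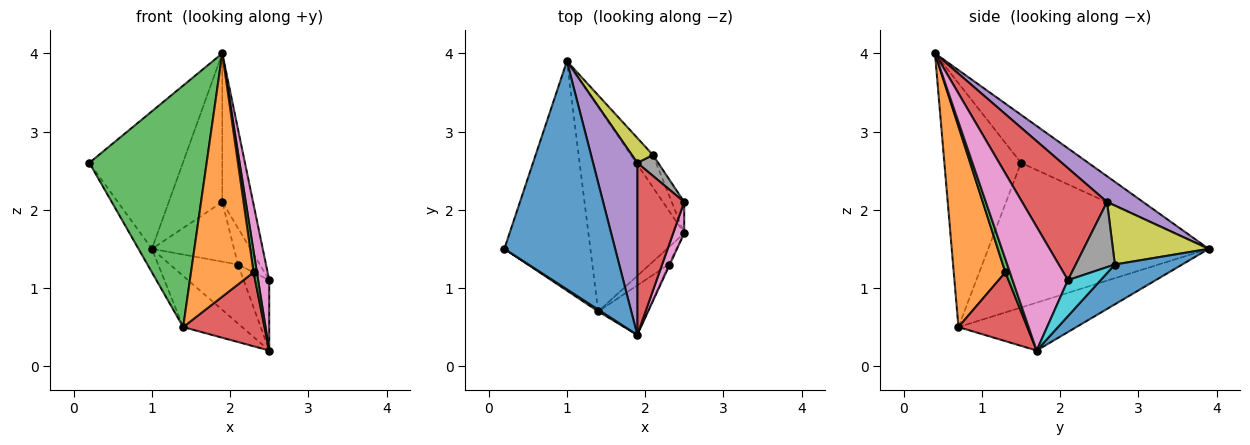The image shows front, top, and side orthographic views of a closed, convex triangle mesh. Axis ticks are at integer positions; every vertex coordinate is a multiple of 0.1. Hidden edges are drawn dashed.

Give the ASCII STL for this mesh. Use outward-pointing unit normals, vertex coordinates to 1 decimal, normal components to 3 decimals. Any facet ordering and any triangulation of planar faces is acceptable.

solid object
 facet normal -0.348 0.484 0.803
  outer loop
   vertex 1.9 0.4 4.0
   vertex 1.0 3.9 1.5
   vertex 0.2 1.5 2.6
  endloop
 endfacet
 facet normal -0.858 0.052 -0.510
  outer loop
   vertex 1.4 0.7 0.5
   vertex 0.2 1.5 2.6
   vertex 1.0 3.9 1.5
  endloop
 endfacet
 facet normal -0.547 -0.837 0.006
  outer loop
   vertex 1.4 0.7 0.5
   vertex 1.9 0.4 4.0
   vertex 0.2 1.5 2.6
  endloop
 endfacet
 facet normal 0.875 0.317 0.367
  outer loop
   vertex 1.9 2.6 2.1
   vertex 1.9 0.4 4.0
   vertex 2.5 2.1 1.1
  endloop
 endfacet
 facet normal 0.402 0.598 0.693
  outer loop
   vertex 1.9 2.6 2.1
   vertex 1.0 3.9 1.5
   vertex 1.9 0.4 4.0
  endloop
 endfacet
 facet normal -0.436 0.218 -0.873
  outer loop
   vertex 2.5 1.7 0.2
   vertex 1.4 0.7 0.5
   vertex 1.0 3.9 1.5
  endloop
 endfacet
 facet normal 0.977 -0.196 0.087
  outer loop
   vertex 2.5 1.7 0.2
   vertex 2.5 2.1 1.1
   vertex 1.9 0.4 4.0
  endloop
 endfacet
 facet normal 0.840 0.471 0.269
  outer loop
   vertex 2.1 2.7 1.3
   vertex 1.9 2.6 2.1
   vertex 2.5 2.1 1.1
  endloop
 endfacet
 facet normal 0.733 0.628 0.262
  outer loop
   vertex 2.1 2.7 1.3
   vertex 1.0 3.9 1.5
   vertex 1.9 2.6 2.1
  endloop
 endfacet
 facet normal 0.760 0.594 -0.264
  outer loop
   vertex 2.1 2.7 1.3
   vertex 2.5 2.1 1.1
   vertex 2.5 1.7 0.2
  endloop
 endfacet
 facet normal 0.656 0.662 -0.363
  outer loop
   vertex 2.1 2.7 1.3
   vertex 2.5 1.7 0.2
   vertex 1.0 3.9 1.5
  endloop
 endfacet
 facet normal 0.629 -0.762 -0.155
  outer loop
   vertex 2.3 1.3 1.2
   vertex 1.9 0.4 4.0
   vertex 1.4 0.7 0.5
  endloop
 endfacet
 facet normal 0.807 -0.587 -0.073
  outer loop
   vertex 2.3 1.3 1.2
   vertex 2.5 1.7 0.2
   vertex 1.9 0.4 4.0
  endloop
 endfacet
 facet normal 0.636 -0.752 -0.173
  outer loop
   vertex 2.3 1.3 1.2
   vertex 1.4 0.7 0.5
   vertex 2.5 1.7 0.2
  endloop
 endfacet
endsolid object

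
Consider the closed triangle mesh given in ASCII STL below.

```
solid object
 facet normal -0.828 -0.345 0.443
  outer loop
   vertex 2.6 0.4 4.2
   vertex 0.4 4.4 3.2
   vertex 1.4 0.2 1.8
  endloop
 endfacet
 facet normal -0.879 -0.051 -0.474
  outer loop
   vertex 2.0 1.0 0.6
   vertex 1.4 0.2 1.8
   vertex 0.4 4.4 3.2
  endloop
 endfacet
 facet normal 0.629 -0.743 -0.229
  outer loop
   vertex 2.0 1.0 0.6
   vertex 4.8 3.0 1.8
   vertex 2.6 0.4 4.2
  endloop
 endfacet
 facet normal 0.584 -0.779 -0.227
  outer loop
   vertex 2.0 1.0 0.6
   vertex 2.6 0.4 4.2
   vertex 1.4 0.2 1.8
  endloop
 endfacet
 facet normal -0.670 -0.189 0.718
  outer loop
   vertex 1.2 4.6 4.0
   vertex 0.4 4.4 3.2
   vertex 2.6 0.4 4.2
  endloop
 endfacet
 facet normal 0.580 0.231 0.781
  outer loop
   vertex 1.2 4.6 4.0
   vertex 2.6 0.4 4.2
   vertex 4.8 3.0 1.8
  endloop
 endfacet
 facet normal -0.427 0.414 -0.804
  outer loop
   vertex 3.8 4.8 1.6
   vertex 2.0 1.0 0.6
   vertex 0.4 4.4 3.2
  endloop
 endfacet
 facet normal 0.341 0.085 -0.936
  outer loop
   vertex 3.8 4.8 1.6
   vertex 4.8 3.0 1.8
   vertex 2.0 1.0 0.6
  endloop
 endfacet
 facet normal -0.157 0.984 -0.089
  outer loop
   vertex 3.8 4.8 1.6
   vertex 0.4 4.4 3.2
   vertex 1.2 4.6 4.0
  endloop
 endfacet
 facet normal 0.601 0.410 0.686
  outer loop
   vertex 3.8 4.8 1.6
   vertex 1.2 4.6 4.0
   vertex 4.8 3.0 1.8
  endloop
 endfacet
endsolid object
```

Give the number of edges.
15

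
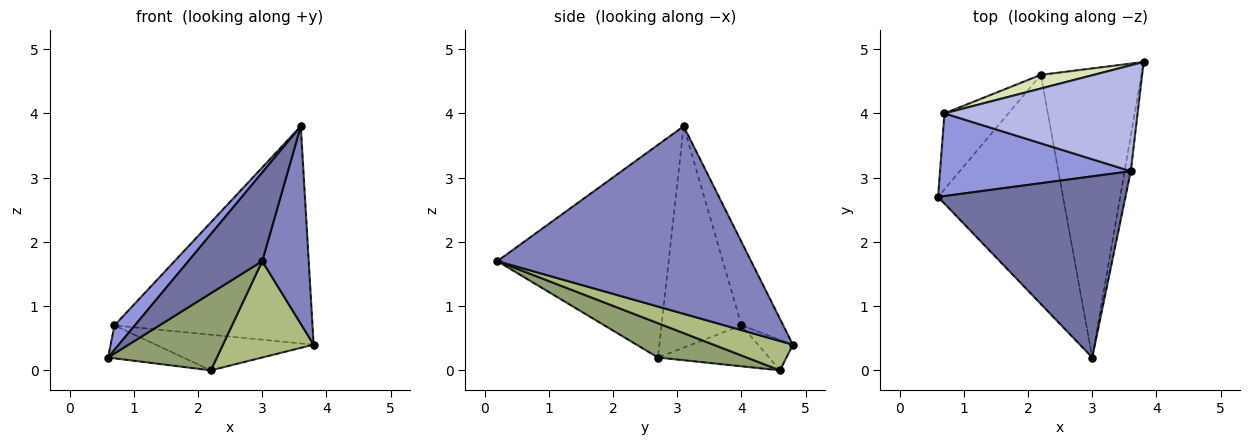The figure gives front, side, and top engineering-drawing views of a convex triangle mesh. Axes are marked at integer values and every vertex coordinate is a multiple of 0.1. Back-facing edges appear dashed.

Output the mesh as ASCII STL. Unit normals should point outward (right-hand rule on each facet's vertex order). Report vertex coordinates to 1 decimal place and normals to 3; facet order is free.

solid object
 facet normal -0.714 -0.308 0.629
  outer loop
   vertex 3.6 3.1 3.8
   vertex 0.6 2.7 0.2
   vertex 3.0 0.2 1.7
  endloop
 endfacet
 facet normal 0.983 -0.180 -0.032
  outer loop
   vertex 3.6 3.1 3.8
   vertex 3.0 0.2 1.7
   vertex 3.8 4.8 0.4
  endloop
 endfacet
 facet normal -0.744 -0.189 0.641
  outer loop
   vertex 0.7 4.0 0.7
   vertex 0.6 2.7 0.2
   vertex 3.6 3.1 3.8
  endloop
 endfacet
 facet normal -0.186 0.883 0.431
  outer loop
   vertex 0.7 4.0 0.7
   vertex 3.6 3.1 3.8
   vertex 3.8 4.8 0.4
  endloop
 endfacet
 facet normal 0.252 -0.309 -0.917
  outer loop
   vertex 2.2 4.6 0.0
   vertex 3.0 0.2 1.7
   vertex 0.6 2.7 0.2
  endloop
 endfacet
 facet normal 0.267 -0.305 -0.914
  outer loop
   vertex 2.2 4.6 0.0
   vertex 3.8 4.8 0.4
   vertex 3.0 0.2 1.7
  endloop
 endfacet
 facet normal -0.506 0.343 -0.791
  outer loop
   vertex 2.2 4.6 0.0
   vertex 0.6 2.7 0.2
   vertex 0.7 4.0 0.7
  endloop
 endfacet
 facet normal -0.202 0.914 0.351
  outer loop
   vertex 2.2 4.6 0.0
   vertex 0.7 4.0 0.7
   vertex 3.8 4.8 0.4
  endloop
 endfacet
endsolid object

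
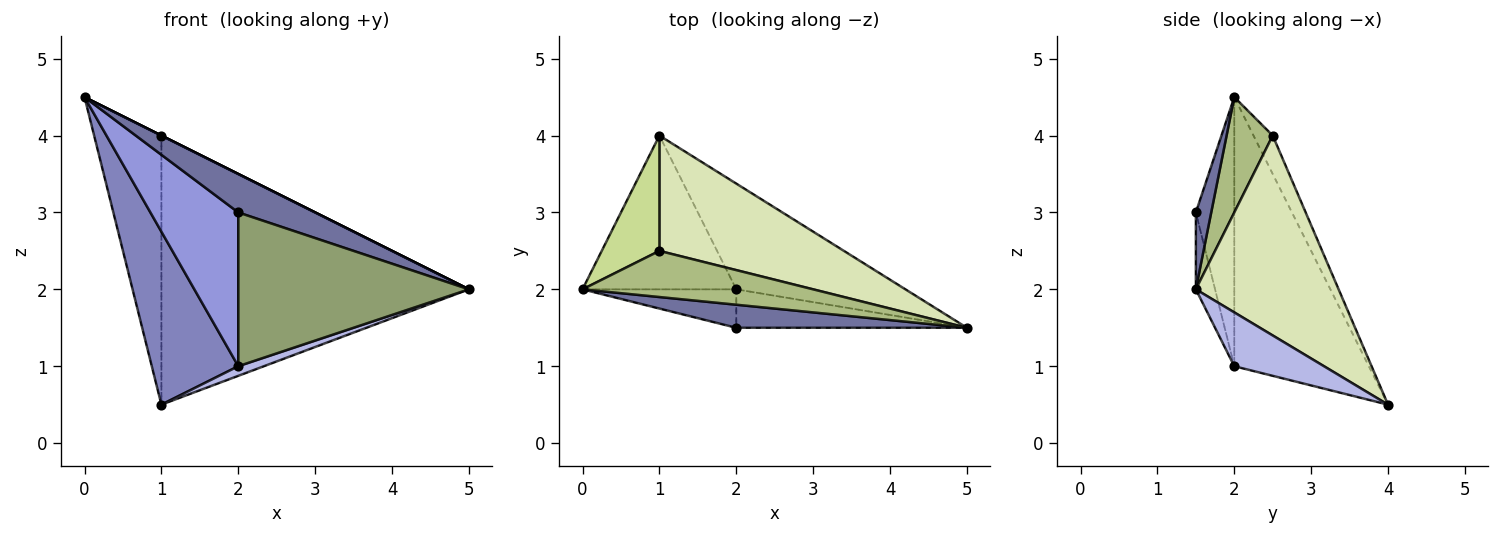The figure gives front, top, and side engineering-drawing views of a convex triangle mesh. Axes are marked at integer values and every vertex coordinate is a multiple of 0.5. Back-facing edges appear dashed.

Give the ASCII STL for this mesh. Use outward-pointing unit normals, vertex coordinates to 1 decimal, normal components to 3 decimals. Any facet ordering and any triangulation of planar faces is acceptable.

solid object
 facet normal 0.169 -0.845 0.507
  outer loop
   vertex 2.0 1.5 3.0
   vertex 5.0 1.5 2.0
   vertex 0.0 2.0 4.5
  endloop
 endfacet
 facet normal -0.758 -0.487 -0.433
  outer loop
   vertex 2.0 2.0 1.0
   vertex 0.0 2.0 4.5
   vertex 1.0 4.0 0.5
  endloop
 endfacet
 facet normal -0.391 -0.893 -0.223
  outer loop
   vertex 2.0 2.0 1.0
   vertex 2.0 1.5 3.0
   vertex 0.0 2.0 4.5
  endloop
 endfacet
 facet normal 0.302 -0.086 -0.949
  outer loop
   vertex 2.0 2.0 1.0
   vertex 1.0 4.0 0.5
   vertex 5.0 1.5 2.0
  endloop
 endfacet
 facet normal -0.081 -0.967 -0.242
  outer loop
   vertex 2.0 2.0 1.0
   vertex 5.0 1.5 2.0
   vertex 2.0 1.5 3.0
  endloop
 endfacet
 facet normal 0.447 0.000 0.894
  outer loop
   vertex 1.0 2.5 4.0
   vertex 0.0 2.0 4.5
   vertex 5.0 1.5 2.0
  endloop
 endfacet
 facet normal -0.254 0.889 0.381
  outer loop
   vertex 1.0 2.5 4.0
   vertex 1.0 4.0 0.5
   vertex 0.0 2.0 4.5
  endloop
 endfacet
 facet normal 0.393 0.845 0.362
  outer loop
   vertex 1.0 2.5 4.0
   vertex 5.0 1.5 2.0
   vertex 1.0 4.0 0.5
  endloop
 endfacet
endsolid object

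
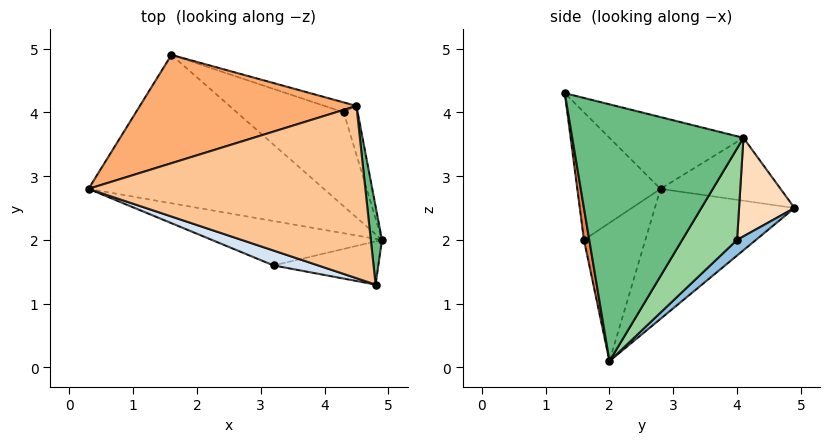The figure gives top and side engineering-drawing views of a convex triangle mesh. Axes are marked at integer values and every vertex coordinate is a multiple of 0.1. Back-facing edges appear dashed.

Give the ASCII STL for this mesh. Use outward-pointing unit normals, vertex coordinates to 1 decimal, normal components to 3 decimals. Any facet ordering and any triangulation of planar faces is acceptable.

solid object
 facet normal -0.476 0.172 -0.862
  outer loop
   vertex 1.6 4.9 2.5
   vertex 4.9 2.0 0.1
   vertex 0.3 2.8 2.8
  endloop
 endfacet
 facet normal 0.103 0.701 -0.706
  outer loop
   vertex 4.3 4.0 2.0
   vertex 4.9 2.0 0.1
   vertex 1.6 4.9 2.5
  endloop
 endfacet
 facet normal -0.444 -0.709 -0.547
  outer loop
   vertex 3.2 1.6 2.0
   vertex 0.3 2.8 2.8
   vertex 4.9 2.0 0.1
  endloop
 endfacet
 facet normal -0.350 -0.929 0.123
  outer loop
   vertex 3.2 1.6 2.0
   vertex 4.8 1.3 4.3
   vertex 0.3 2.8 2.8
  endloop
 endfacet
 facet normal 0.050 -0.985 -0.163
  outer loop
   vertex 3.2 1.6 2.0
   vertex 4.9 2.0 0.1
   vertex 4.8 1.3 4.3
  endloop
 endfacet
 facet normal -0.266 0.296 0.917
  outer loop
   vertex 4.5 4.1 3.6
   vertex 1.6 4.9 2.5
   vertex 0.3 2.8 2.8
  endloop
 endfacet
 facet normal -0.245 0.210 0.946
  outer loop
   vertex 4.5 4.1 3.6
   vertex 0.3 2.8 2.8
   vertex 4.8 1.3 4.3
  endloop
 endfacet
 facet normal 0.299 0.949 -0.097
  outer loop
   vertex 4.5 4.1 3.6
   vertex 4.3 4.0 2.0
   vertex 1.6 4.9 2.5
  endloop
 endfacet
 facet normal 0.992 0.117 0.043
  outer loop
   vertex 4.5 4.1 3.6
   vertex 4.8 1.3 4.3
   vertex 4.9 2.0 0.1
  endloop
 endfacet
 facet normal 0.905 0.403 -0.138
  outer loop
   vertex 4.5 4.1 3.6
   vertex 4.9 2.0 0.1
   vertex 4.3 4.0 2.0
  endloop
 endfacet
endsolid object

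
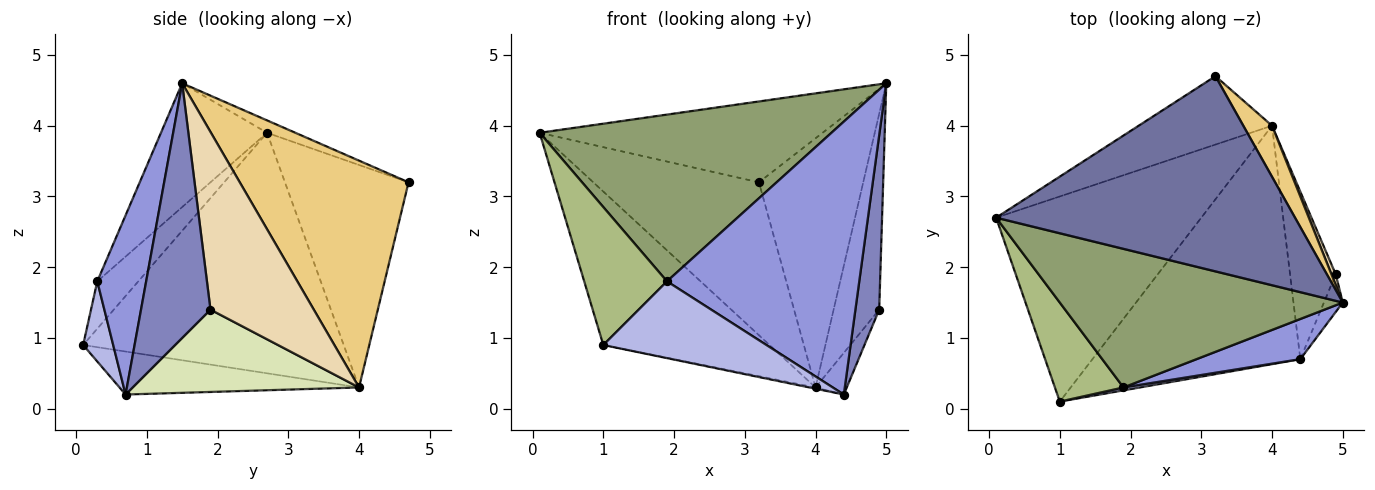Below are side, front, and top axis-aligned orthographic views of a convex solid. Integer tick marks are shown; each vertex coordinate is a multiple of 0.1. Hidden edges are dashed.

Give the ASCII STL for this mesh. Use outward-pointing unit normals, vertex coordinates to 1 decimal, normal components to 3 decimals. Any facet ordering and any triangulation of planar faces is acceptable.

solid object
 facet normal -0.038 0.382 0.923
  outer loop
   vertex 3.2 4.7 3.2
   vertex 0.1 2.7 3.9
   vertex 5.0 1.5 4.6
  endloop
 endfacet
 facet normal 0.944 -0.323 -0.070
  outer loop
   vertex 4.9 1.9 1.4
   vertex 5.0 1.5 4.6
   vertex 4.4 0.7 0.2
  endloop
 endfacet
 facet normal 0.244 -0.959 0.141
  outer loop
   vertex 1.9 0.3 1.8
   vertex 4.4 0.7 0.2
   vertex 5.0 1.5 4.6
  endloop
 endfacet
 facet normal 0.181 -0.983 0.037
  outer loop
   vertex 1.9 0.3 1.8
   vertex 1.0 0.1 0.9
   vertex 4.4 0.7 0.2
  endloop
 endfacet
 facet normal -0.269 -0.741 0.616
  outer loop
   vertex 1.9 0.3 1.8
   vertex 5.0 1.5 4.6
   vertex 0.1 2.7 3.9
  endloop
 endfacet
 facet normal -0.374 -0.754 0.541
  outer loop
   vertex 1.9 0.3 1.8
   vertex 0.1 2.7 3.9
   vertex 1.0 0.1 0.9
  endloop
 endfacet
 facet normal -0.203 0.005 -0.979
  outer loop
   vertex 4.0 4.0 0.3
   vertex 4.4 0.7 0.2
   vertex 1.0 0.1 0.9
  endloop
 endfacet
 facet normal 0.868 0.120 -0.482
  outer loop
   vertex 4.0 4.0 0.3
   vertex 4.9 1.9 1.4
   vertex 4.4 0.7 0.2
  endloop
 endfacet
 facet normal -0.563 0.754 -0.337
  outer loop
   vertex 4.0 4.0 0.3
   vertex 0.1 2.7 3.9
   vertex 3.2 4.7 3.2
  endloop
 endfacet
 facet normal -0.684 0.437 -0.584
  outer loop
   vertex 4.0 4.0 0.3
   vertex 1.0 0.1 0.9
   vertex 0.1 2.7 3.9
  endloop
 endfacet
 facet normal 0.846 0.523 0.107
  outer loop
   vertex 4.0 4.0 0.3
   vertex 3.2 4.7 3.2
   vertex 5.0 1.5 4.6
  endloop
 endfacet
 facet normal 0.915 0.403 0.022
  outer loop
   vertex 4.0 4.0 0.3
   vertex 5.0 1.5 4.6
   vertex 4.9 1.9 1.4
  endloop
 endfacet
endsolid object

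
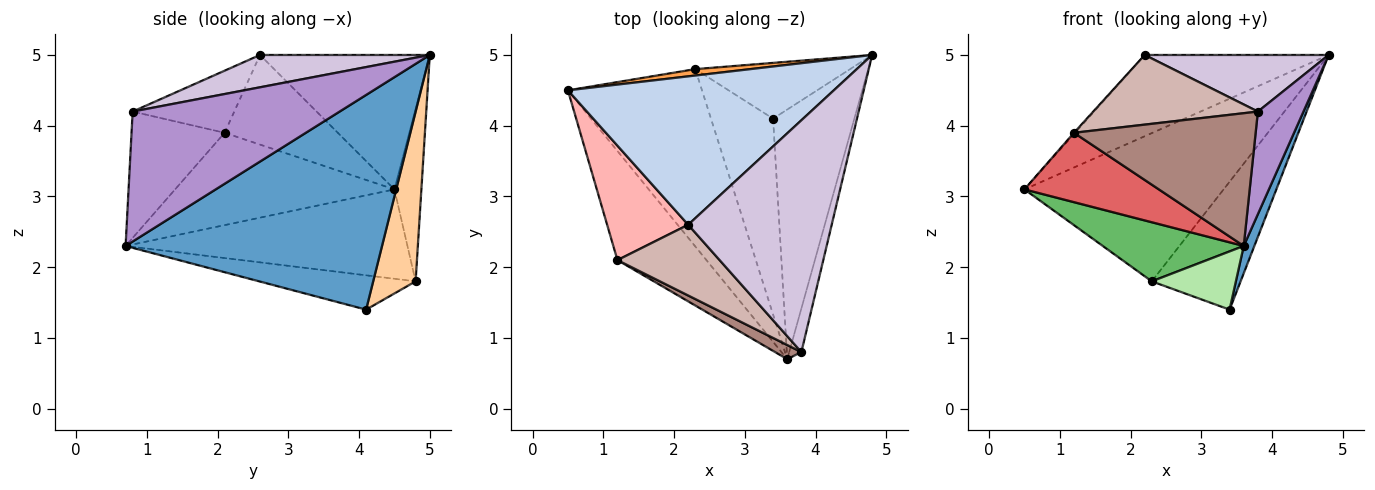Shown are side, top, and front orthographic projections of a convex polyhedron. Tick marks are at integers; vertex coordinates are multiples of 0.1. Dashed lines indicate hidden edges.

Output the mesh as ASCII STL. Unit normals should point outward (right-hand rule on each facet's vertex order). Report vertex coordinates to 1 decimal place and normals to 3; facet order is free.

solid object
 facet normal 0.935 -0.039 -0.354
  outer loop
   vertex 3.4 4.1 1.4
   vertex 4.8 5.0 5.0
   vertex 3.6 0.7 2.3
  endloop
 endfacet
 facet normal -0.405 0.439 0.802
  outer loop
   vertex 2.2 2.6 5.0
   vertex 4.8 5.0 5.0
   vertex 0.5 4.5 3.1
  endloop
 endfacet
 facet normal -0.134 0.990 0.043
  outer loop
   vertex 2.3 4.8 1.8
   vertex 0.5 4.5 3.1
   vertex 4.8 5.0 5.0
  endloop
 endfacet
 facet normal 0.401 0.840 -0.366
  outer loop
   vertex 2.3 4.8 1.8
   vertex 4.8 5.0 5.0
   vertex 3.4 4.1 1.4
  endloop
 endfacet
 facet normal -0.535 -0.267 -0.802
  outer loop
   vertex 2.3 4.8 1.8
   vertex 3.6 0.7 2.3
   vertex 0.5 4.5 3.1
  endloop
 endfacet
 facet normal -0.468 -0.252 -0.847
  outer loop
   vertex 2.3 4.8 1.8
   vertex 3.4 4.1 1.4
   vertex 3.6 0.7 2.3
  endloop
 endfacet
 facet normal -0.659 -0.404 -0.635
  outer loop
   vertex 1.2 2.1 3.9
   vertex 0.5 4.5 3.1
   vertex 3.6 0.7 2.3
  endloop
 endfacet
 facet normal -0.742 0.007 0.671
  outer loop
   vertex 1.2 2.1 3.9
   vertex 2.2 2.6 5.0
   vertex 0.5 4.5 3.1
  endloop
 endfacet
 facet normal 0.973 -0.214 -0.091
  outer loop
   vertex 3.8 0.8 4.2
   vertex 3.6 0.7 2.3
   vertex 4.8 5.0 5.0
  endloop
 endfacet
 facet normal 0.214 -0.232 0.949
  outer loop
   vertex 3.8 0.8 4.2
   vertex 4.8 5.0 5.0
   vertex 2.2 2.6 5.0
  endloop
 endfacet
 facet normal -0.454 -0.886 0.094
  outer loop
   vertex 3.8 0.8 4.2
   vertex 1.2 2.1 3.9
   vertex 3.6 0.7 2.3
  endloop
 endfacet
 facet normal -0.397 -0.644 0.654
  outer loop
   vertex 3.8 0.8 4.2
   vertex 2.2 2.6 5.0
   vertex 1.2 2.1 3.9
  endloop
 endfacet
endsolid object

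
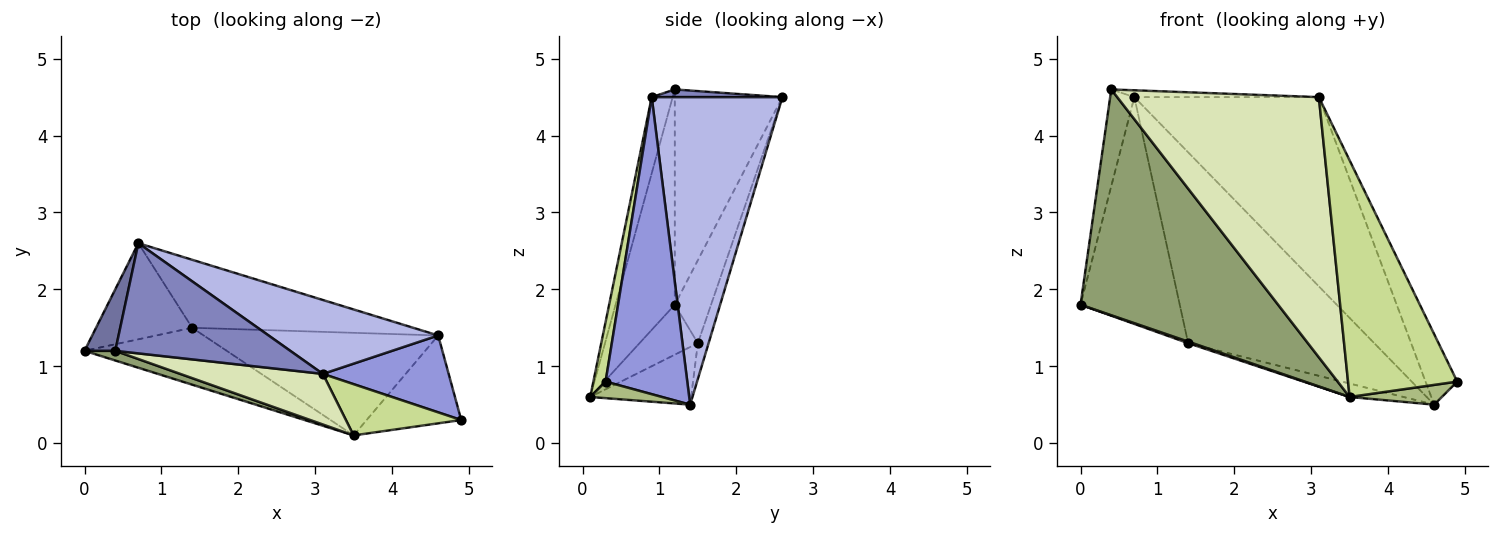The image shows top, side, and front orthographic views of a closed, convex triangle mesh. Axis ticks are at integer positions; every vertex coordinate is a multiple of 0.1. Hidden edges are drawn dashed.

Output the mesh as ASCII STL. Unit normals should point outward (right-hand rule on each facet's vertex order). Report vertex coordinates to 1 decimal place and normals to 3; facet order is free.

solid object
 facet normal -0.966 0.217 0.138
  outer loop
   vertex 0.4 1.2 4.6
   vertex 0.7 2.6 4.5
   vertex 0.0 1.2 1.8
  endloop
 endfacet
 facet normal 0.044 0.062 0.997
  outer loop
   vertex 3.1 0.9 4.5
   vertex 0.7 2.6 4.5
   vertex 0.4 1.2 4.6
  endloop
 endfacet
 facet normal 0.867 0.337 0.367
  outer loop
   vertex 4.6 1.4 0.5
   vertex 3.1 0.9 4.5
   vertex 4.9 0.3 0.8
  endloop
 endfacet
 facet normal 0.551 0.777 0.304
  outer loop
   vertex 4.6 1.4 0.5
   vertex 0.7 2.6 4.5
   vertex 3.1 0.9 4.5
  endloop
 endfacet
 facet normal -0.287 -0.957 0.041
  outer loop
   vertex 3.5 0.1 0.6
   vertex 0.4 1.2 4.6
   vertex 0.0 1.2 1.8
  endloop
 endfacet
 facet normal 0.168 -0.216 -0.962
  outer loop
   vertex 3.5 0.1 0.6
   vertex 4.6 1.4 0.5
   vertex 4.9 0.3 0.8
  endloop
 endfacet
 facet normal 0.109 -0.972 0.210
  outer loop
   vertex 3.5 0.1 0.6
   vertex 4.9 0.3 0.8
   vertex 3.1 0.9 4.5
  endloop
 endfacet
 facet normal -0.101 -0.977 0.190
  outer loop
   vertex 3.5 0.1 0.6
   vertex 3.1 0.9 4.5
   vertex 0.4 1.2 4.6
  endloop
 endfacet
 facet normal -0.319 0.873 -0.370
  outer loop
   vertex 1.4 1.5 1.3
   vertex 0.0 1.2 1.8
   vertex 0.7 2.6 4.5
  endloop
 endfacet
 facet normal -0.054 0.941 -0.335
  outer loop
   vertex 1.4 1.5 1.3
   vertex 0.7 2.6 4.5
   vertex 4.6 1.4 0.5
  endloop
 endfacet
 facet normal -0.331 -0.025 -0.943
  outer loop
   vertex 1.4 1.5 1.3
   vertex 3.5 0.1 0.6
   vertex 0.0 1.2 1.8
  endloop
 endfacet
 facet normal -0.237 0.126 -0.963
  outer loop
   vertex 1.4 1.5 1.3
   vertex 4.6 1.4 0.5
   vertex 3.5 0.1 0.6
  endloop
 endfacet
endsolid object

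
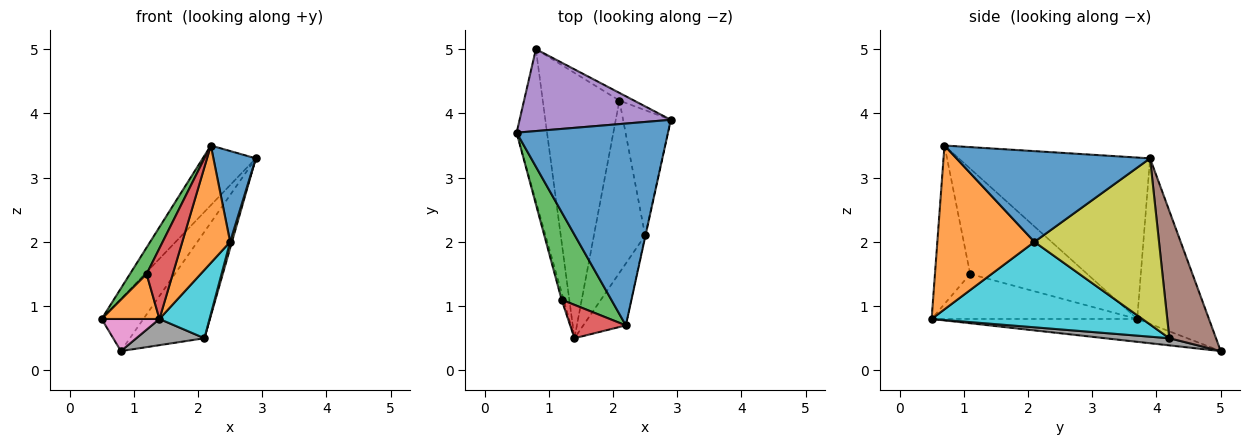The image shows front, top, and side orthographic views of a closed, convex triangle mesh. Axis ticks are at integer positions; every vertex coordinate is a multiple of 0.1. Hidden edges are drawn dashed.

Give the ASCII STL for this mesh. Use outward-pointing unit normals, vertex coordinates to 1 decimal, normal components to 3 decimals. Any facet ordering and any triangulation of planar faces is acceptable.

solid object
 facet normal -0.715 0.198 0.670
  outer loop
   vertex 2.2 0.7 3.5
   vertex 2.9 3.9 3.3
   vertex 0.5 3.7 0.8
  endloop
 endfacet
 facet normal -0.962 -0.270 -0.043
  outer loop
   vertex 1.2 1.1 1.5
   vertex 0.5 3.7 0.8
   vertex 1.4 0.5 0.8
  endloop
 endfacet
 facet normal -0.897 -0.128 0.423
  outer loop
   vertex 1.2 1.1 1.5
   vertex 2.2 0.7 3.5
   vertex 0.5 3.7 0.8
  endloop
 endfacet
 facet normal -0.772 -0.574 0.271
  outer loop
   vertex 1.2 1.1 1.5
   vertex 1.4 0.5 0.8
   vertex 2.2 0.7 3.5
  endloop
 endfacet
 facet normal -0.678 0.395 0.620
  outer loop
   vertex 0.8 5.0 0.3
   vertex 0.5 3.7 0.8
   vertex 2.9 3.9 3.3
  endloop
 endfacet
 facet normal 0.530 0.846 -0.061
  outer loop
   vertex 0.8 5.0 0.3
   vertex 2.9 3.9 3.3
   vertex 2.1 4.2 0.5
  endloop
 endfacet
 facet normal -0.592 -0.167 -0.788
  outer loop
   vertex 0.8 5.0 0.3
   vertex 1.4 0.5 0.8
   vertex 0.5 3.7 0.8
  endloop
 endfacet
 facet normal 0.092 -0.098 -0.991
  outer loop
   vertex 0.8 5.0 0.3
   vertex 2.1 4.2 0.5
   vertex 1.4 0.5 0.8
  endloop
 endfacet
 facet normal 0.961 -0.014 -0.276
  outer loop
   vertex 2.5 2.1 2.0
   vertex 2.1 4.2 0.5
   vertex 2.9 3.9 3.3
  endloop
 endfacet
 facet normal 0.840 -0.200 -0.504
  outer loop
   vertex 2.5 2.1 2.0
   vertex 1.4 0.5 0.8
   vertex 2.1 4.2 0.5
  endloop
 endfacet
 facet normal 0.977 -0.214 -0.004
  outer loop
   vertex 2.5 2.1 2.0
   vertex 2.9 3.9 3.3
   vertex 2.2 0.7 3.5
  endloop
 endfacet
 facet normal 0.874 -0.430 -0.227
  outer loop
   vertex 2.5 2.1 2.0
   vertex 2.2 0.7 3.5
   vertex 1.4 0.5 0.8
  endloop
 endfacet
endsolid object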